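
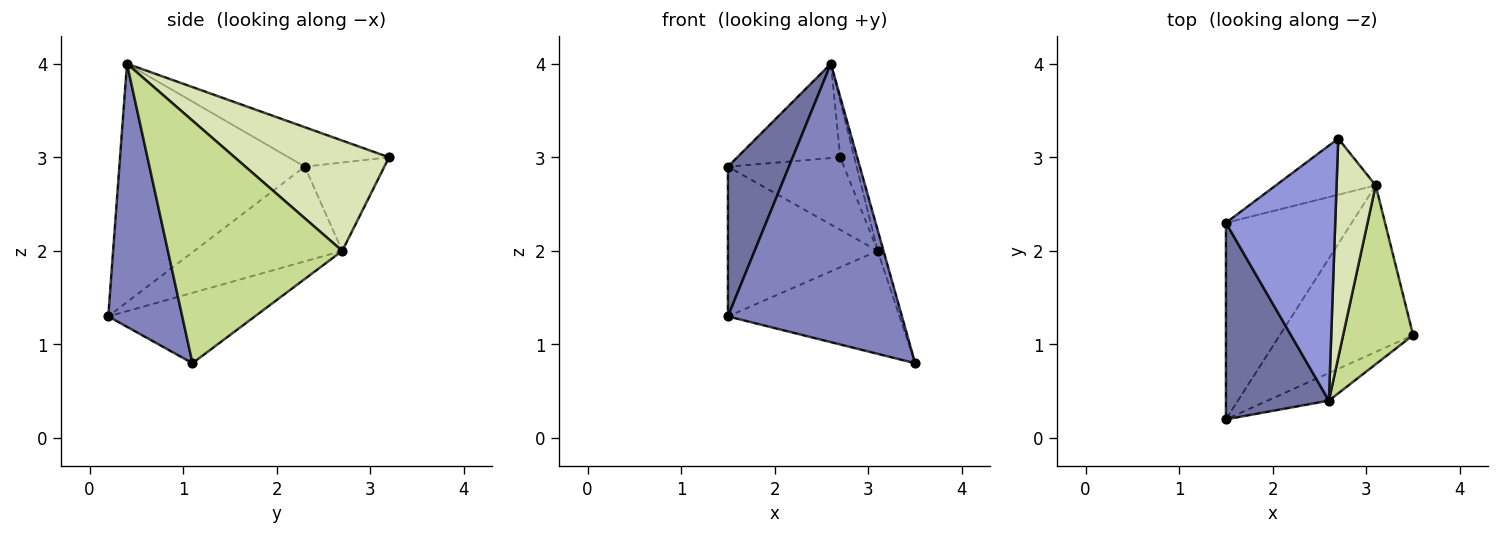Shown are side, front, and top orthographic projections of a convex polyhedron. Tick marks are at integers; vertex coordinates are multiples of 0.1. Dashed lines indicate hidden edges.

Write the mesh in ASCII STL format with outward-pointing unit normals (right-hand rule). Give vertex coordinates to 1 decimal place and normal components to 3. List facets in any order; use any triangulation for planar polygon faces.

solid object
 facet normal -0.879 -0.289 0.379
  outer loop
   vertex 2.6 0.4 4.0
   vertex 1.5 2.3 2.9
   vertex 1.5 0.2 1.3
  endloop
 endfacet
 facet normal 0.390 -0.916 -0.091
  outer loop
   vertex 2.6 0.4 4.0
   vertex 1.5 0.2 1.3
   vertex 3.5 1.1 0.8
  endloop
 endfacet
 facet normal -0.321 0.329 0.888
  outer loop
   vertex 2.7 3.2 3.0
   vertex 1.5 2.3 2.9
   vertex 2.6 0.4 4.0
  endloop
 endfacet
 facet normal -0.514 0.520 -0.682
  outer loop
   vertex 3.1 2.7 2.0
   vertex 1.5 0.2 1.3
   vertex 1.5 2.3 2.9
  endloop
 endfacet
 facet normal -0.410 0.480 -0.776
  outer loop
   vertex 3.1 2.7 2.0
   vertex 3.5 1.1 0.8
   vertex 1.5 0.2 1.3
  endloop
 endfacet
 facet normal -0.477 0.695 -0.538
  outer loop
   vertex 3.1 2.7 2.0
   vertex 1.5 2.3 2.9
   vertex 2.7 3.2 3.0
  endloop
 endfacet
 facet normal 0.960 0.032 0.277
  outer loop
   vertex 3.1 2.7 2.0
   vertex 2.6 0.4 4.0
   vertex 3.5 1.1 0.8
  endloop
 endfacet
 facet normal 0.939 0.085 0.333
  outer loop
   vertex 3.1 2.7 2.0
   vertex 2.7 3.2 3.0
   vertex 2.6 0.4 4.0
  endloop
 endfacet
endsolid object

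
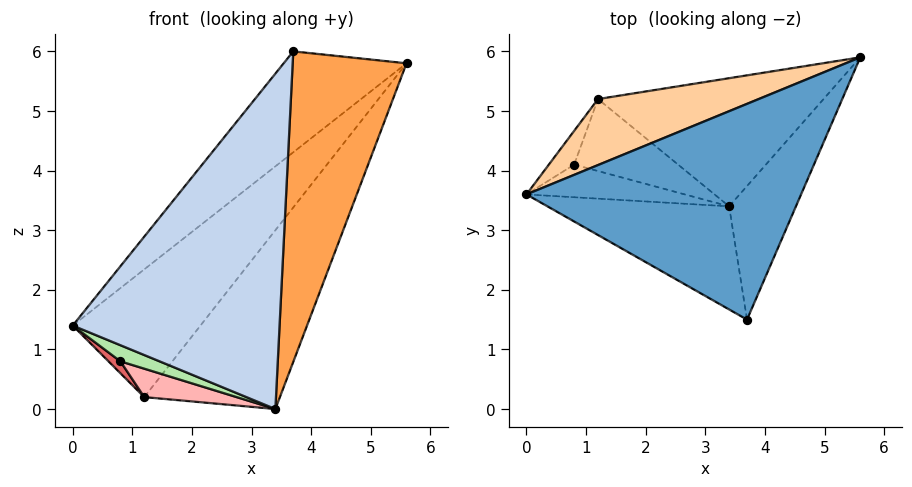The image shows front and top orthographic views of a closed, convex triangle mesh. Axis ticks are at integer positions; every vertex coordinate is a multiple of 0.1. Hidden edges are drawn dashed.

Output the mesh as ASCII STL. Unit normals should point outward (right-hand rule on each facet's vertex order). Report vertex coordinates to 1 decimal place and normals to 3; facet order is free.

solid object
 facet normal -0.663 0.317 0.678
  outer loop
   vertex 3.7 1.5 6.0
   vertex 5.6 5.9 5.8
   vertex 0.0 3.6 1.4
  endloop
 endfacet
 facet normal -0.174 -0.941 -0.289
  outer loop
   vertex 3.4 3.4 0.0
   vertex 3.7 1.5 6.0
   vertex 0.0 3.6 1.4
  endloop
 endfacet
 facet normal 0.902 -0.397 -0.171
  outer loop
   vertex 3.4 3.4 0.0
   vertex 5.6 5.9 5.8
   vertex 3.7 1.5 6.0
  endloop
 endfacet
 facet normal -0.587 0.719 0.372
  outer loop
   vertex 1.2 5.2 0.2
   vertex 0.0 3.6 1.4
   vertex 5.6 5.9 5.8
  endloop
 endfacet
 facet normal 0.522 0.693 -0.497
  outer loop
   vertex 1.2 5.2 0.2
   vertex 5.6 5.9 5.8
   vertex 3.4 3.4 0.0
  endloop
 endfacet
 facet normal -0.368 -0.412 -0.834
  outer loop
   vertex 0.8 4.1 0.8
   vertex 3.4 3.4 0.0
   vertex 0.0 3.6 1.4
  endloop
 endfacet
 facet normal -0.447 -0.298 -0.844
  outer loop
   vertex 0.8 4.1 0.8
   vertex 0.0 3.6 1.4
   vertex 1.2 5.2 0.2
  endloop
 endfacet
 facet normal -0.359 -0.343 -0.868
  outer loop
   vertex 0.8 4.1 0.8
   vertex 1.2 5.2 0.2
   vertex 3.4 3.4 0.0
  endloop
 endfacet
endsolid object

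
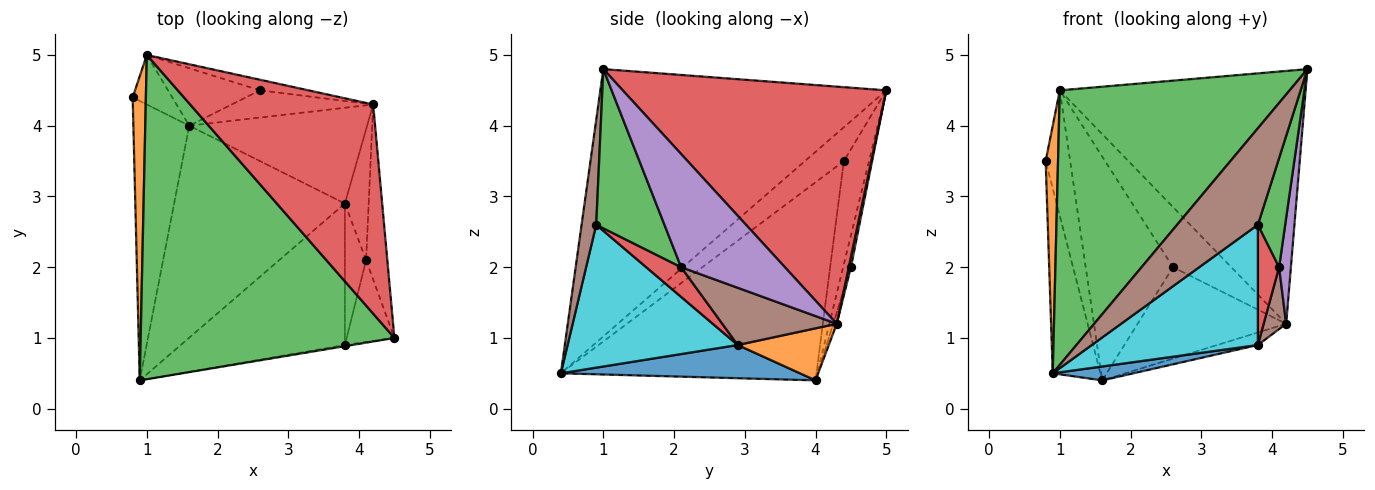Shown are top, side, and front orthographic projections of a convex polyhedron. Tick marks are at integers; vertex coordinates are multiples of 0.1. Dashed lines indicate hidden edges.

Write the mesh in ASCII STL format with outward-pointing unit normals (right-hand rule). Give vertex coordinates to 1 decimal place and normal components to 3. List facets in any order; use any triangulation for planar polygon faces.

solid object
 facet normal -0.947 0.177 -0.267
  outer loop
   vertex 1.6 4.0 0.4
   vertex 0.9 0.4 0.5
   vertex 0.8 4.4 3.5
  endloop
 endfacet
 facet normal -0.893 -0.284 0.349
  outer loop
   vertex 1.0 5.0 4.5
   vertex 0.8 4.4 3.5
   vertex 0.9 0.4 0.5
  endloop
 endfacet
 facet normal -0.627 -0.504 0.595
  outer loop
   vertex 1.0 5.0 4.5
   vertex 0.9 0.4 0.5
   vertex 4.5 1.0 4.8
  endloop
 endfacet
 facet normal 0.637 0.594 0.491
  outer loop
   vertex 1.0 5.0 4.5
   vertex 4.5 1.0 4.8
   vertex 4.2 4.3 1.2
  endloop
 endfacet
 facet normal -0.691 0.672 -0.265
  outer loop
   vertex 1.0 5.0 4.5
   vertex 1.6 4.0 0.4
   vertex 0.8 4.4 3.5
  endloop
 endfacet
 facet normal 0.178 -0.984 -0.012
  outer loop
   vertex 3.8 0.9 2.6
   vertex 4.5 1.0 4.8
   vertex 0.9 0.4 0.5
  endloop
 endfacet
 facet normal -0.023 0.958 -0.285
  outer loop
   vertex 2.6 4.5 2.0
   vertex 4.2 4.3 1.2
   vertex 1.6 4.0 0.4
  endloop
 endfacet
 facet normal -0.086 0.965 -0.248
  outer loop
   vertex 2.6 4.5 2.0
   vertex 1.6 4.0 0.4
   vertex 1.0 5.0 4.5
  endloop
 endfacet
 facet normal 0.036 0.984 -0.174
  outer loop
   vertex 2.6 4.5 2.0
   vertex 1.0 5.0 4.5
   vertex 4.2 4.3 1.2
  endloop
 endfacet
 facet normal 0.553 -0.540 -0.635
  outer loop
   vertex 3.8 2.9 0.9
   vertex 3.8 0.9 2.6
   vertex 0.9 0.4 0.5
  endloop
 endfacet
 facet normal 0.191 -0.064 -0.980
  outer loop
   vertex 3.8 2.9 0.9
   vertex 0.9 0.4 0.5
   vertex 1.6 4.0 0.4
  endloop
 endfacet
 facet normal 0.279 0.124 -0.952
  outer loop
   vertex 3.8 2.9 0.9
   vertex 1.6 4.0 0.4
   vertex 4.2 4.3 1.2
  endloop
 endfacet
 facet normal 0.894 -0.358 -0.268
  outer loop
   vertex 4.1 2.1 2.0
   vertex 4.5 1.0 4.8
   vertex 3.8 0.9 2.6
  endloop
 endfacet
 facet normal 0.730 -0.443 -0.521
  outer loop
   vertex 4.1 2.1 2.0
   vertex 3.8 0.9 2.6
   vertex 3.8 2.9 0.9
  endloop
 endfacet
 facet normal 0.977 -0.111 -0.183
  outer loop
   vertex 4.1 2.1 2.0
   vertex 4.2 4.3 1.2
   vertex 4.5 1.0 4.8
  endloop
 endfacet
 facet normal 0.909 -0.179 -0.378
  outer loop
   vertex 4.1 2.1 2.0
   vertex 3.8 2.9 0.9
   vertex 4.2 4.3 1.2
  endloop
 endfacet
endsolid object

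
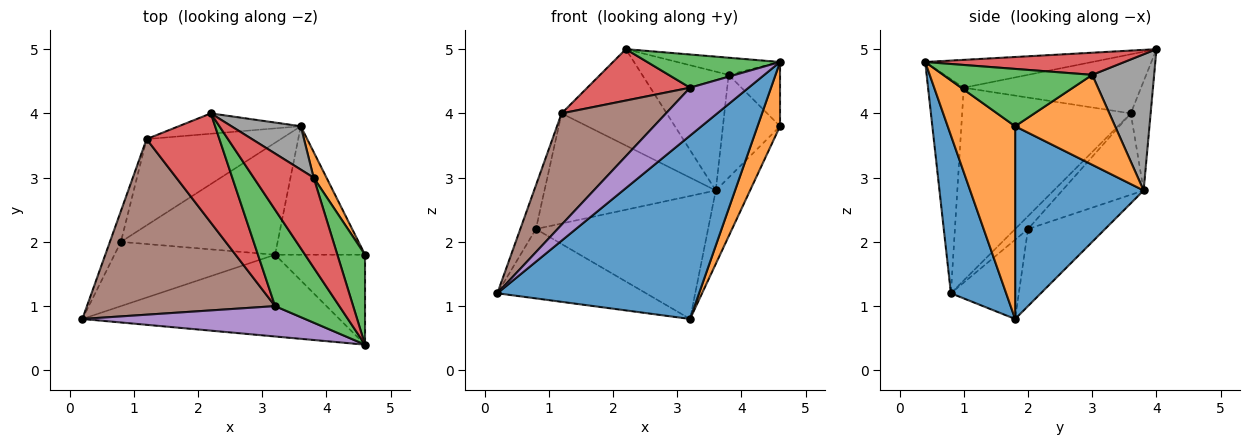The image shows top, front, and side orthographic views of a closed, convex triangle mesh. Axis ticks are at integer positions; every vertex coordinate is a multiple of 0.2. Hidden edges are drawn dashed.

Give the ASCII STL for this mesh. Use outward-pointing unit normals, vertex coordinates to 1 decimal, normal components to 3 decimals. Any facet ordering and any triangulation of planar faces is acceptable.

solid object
 facet normal 0.243 -0.886 -0.395
  outer loop
   vertex 4.6 0.4 4.8
   vertex 0.2 0.8 1.2
   vertex 3.2 1.8 0.8
  endloop
 endfacet
 facet normal 0.867 -0.289 -0.405
  outer loop
   vertex 4.6 0.4 4.8
   vertex 3.2 1.8 0.8
   vertex 4.6 1.8 3.8
  endloop
 endfacet
 facet normal 0.860 0.297 0.415
  outer loop
   vertex 3.8 3.0 4.6
   vertex 4.6 0.4 4.8
   vertex 4.6 1.8 3.8
  endloop
 endfacet
 facet normal 0.341 0.176 0.924
  outer loop
   vertex 3.8 3.0 4.6
   vertex 2.2 4.0 5.0
   vertex 4.6 0.4 4.8
  endloop
 endfacet
 facet normal -0.318 0.696 -0.644
  outer loop
   vertex 0.8 2.0 2.2
   vertex 3.2 1.8 0.8
   vertex 0.2 0.8 1.2
  endloop
 endfacet
 facet normal -0.558 0.678 -0.478
  outer loop
   vertex 0.8 2.0 2.2
   vertex 0.2 0.8 1.2
   vertex 1.2 3.6 4.0
  endloop
 endfacet
 facet normal -0.182 0.962 -0.203
  outer loop
   vertex 3.6 3.8 2.8
   vertex 1.2 3.6 4.0
   vertex 2.2 4.0 5.0
  endloop
 endfacet
 facet normal 0.558 0.779 0.284
  outer loop
   vertex 3.6 3.8 2.8
   vertex 2.2 4.0 5.0
   vertex 3.8 3.0 4.6
  endloop
 endfacet
 facet normal -0.314 0.702 -0.639
  outer loop
   vertex 3.6 3.8 2.8
   vertex 3.2 1.8 0.8
   vertex 0.8 2.0 2.2
  endloop
 endfacet
 facet normal -0.350 0.737 -0.578
  outer loop
   vertex 3.6 3.8 2.8
   vertex 0.8 2.0 2.2
   vertex 1.2 3.6 4.0
  endloop
 endfacet
 facet normal 0.881 0.235 -0.411
  outer loop
   vertex 3.6 3.8 2.8
   vertex 4.6 1.8 3.8
   vertex 3.2 1.8 0.8
  endloop
 endfacet
 facet normal 0.862 0.492 0.123
  outer loop
   vertex 3.6 3.8 2.8
   vertex 3.8 3.0 4.6
   vertex 4.6 1.8 3.8
  endloop
 endfacet
 facet normal -0.379 -0.301 0.875
  outer loop
   vertex 3.2 1.0 4.4
   vertex 4.6 0.4 4.8
   vertex 2.2 4.0 5.0
  endloop
 endfacet
 facet normal -0.592 -0.343 0.729
  outer loop
   vertex 3.2 1.0 4.4
   vertex 2.2 4.0 5.0
   vertex 1.2 3.6 4.0
  endloop
 endfacet
 facet normal -0.458 -0.751 0.476
  outer loop
   vertex 3.2 1.0 4.4
   vertex 0.2 0.8 1.2
   vertex 4.6 0.4 4.8
  endloop
 endfacet
 facet normal -0.654 -0.405 0.639
  outer loop
   vertex 3.2 1.0 4.4
   vertex 1.2 3.6 4.0
   vertex 0.2 0.8 1.2
  endloop
 endfacet
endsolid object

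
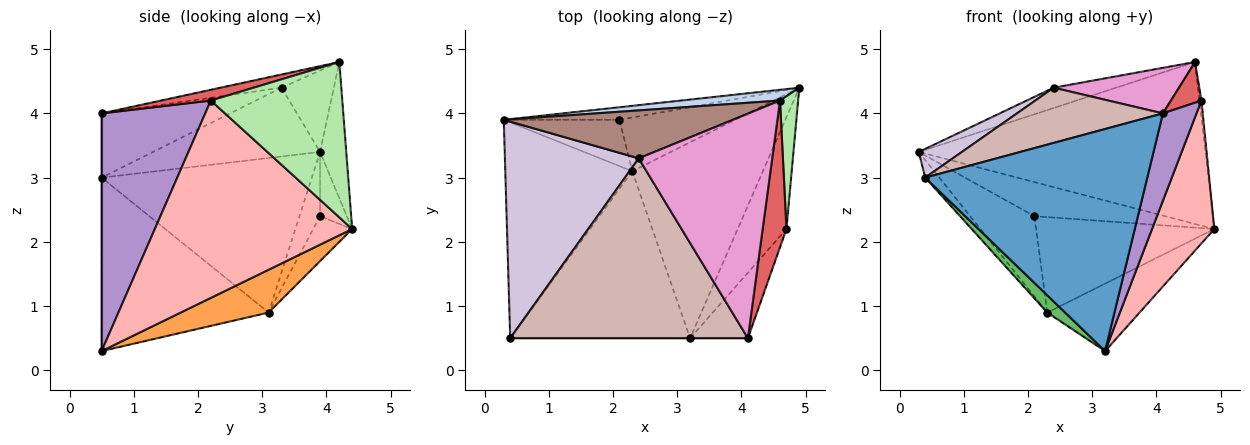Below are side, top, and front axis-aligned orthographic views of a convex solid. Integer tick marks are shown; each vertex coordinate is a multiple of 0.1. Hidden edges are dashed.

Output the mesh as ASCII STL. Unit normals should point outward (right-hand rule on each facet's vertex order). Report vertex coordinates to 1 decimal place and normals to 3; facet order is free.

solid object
 facet normal 0.000 -1.000 0.000
  outer loop
   vertex 0.4 0.5 3.0
   vertex 3.2 0.5 0.3
   vertex 4.1 0.5 4.0
  endloop
 endfacet
 facet normal -0.091 0.994 0.066
  outer loop
   vertex 4.6 4.2 4.8
   vertex 4.9 4.4 2.2
   vertex 0.3 3.9 3.4
  endloop
 endfacet
 facet normal 0.296 0.311 -0.903
  outer loop
   vertex 2.3 3.1 0.9
   vertex 4.9 4.4 2.2
   vertex 3.2 0.5 0.3
  endloop
 endfacet
 facet normal -0.772 0.052 -0.634
  outer loop
   vertex 2.3 3.1 0.9
   vertex 0.4 0.5 3.0
   vertex 0.3 3.9 3.4
  endloop
 endfacet
 facet normal -0.692 -0.074 -0.718
  outer loop
   vertex 2.3 3.1 0.9
   vertex 3.2 0.5 0.3
   vertex 0.4 0.5 3.0
  endloop
 endfacet
 facet normal 0.993 0.015 0.116
  outer loop
   vertex 4.7 2.2 4.2
   vertex 4.9 4.4 2.2
   vertex 4.6 4.2 4.8
  endloop
 endfacet
 facet normal 0.400 -0.245 0.883
  outer loop
   vertex 4.7 2.2 4.2
   vertex 4.6 4.2 4.8
   vertex 4.1 0.5 4.0
  endloop
 endfacet
 facet normal 0.928 -0.293 -0.229
  outer loop
   vertex 4.7 2.2 4.2
   vertex 3.2 0.5 0.3
   vertex 4.9 4.4 2.2
  endloop
 endfacet
 facet normal 0.927 -0.301 -0.225
  outer loop
   vertex 4.7 2.2 4.2
   vertex 4.1 0.5 4.0
   vertex 3.2 0.5 0.3
  endloop
 endfacet
 facet normal -0.454 -0.117 0.883
  outer loop
   vertex 2.4 3.3 4.4
   vertex 0.3 3.9 3.4
   vertex 0.4 0.5 3.0
  endloop
 endfacet
 facet normal -0.311 0.371 0.875
  outer loop
   vertex 2.4 3.3 4.4
   vertex 4.6 4.2 4.8
   vertex 0.3 3.9 3.4
  endloop
 endfacet
 facet normal -0.250 -0.284 0.926
  outer loop
   vertex 2.4 3.3 4.4
   vertex 0.4 0.5 3.0
   vertex 4.1 0.5 4.0
  endloop
 endfacet
 facet normal -0.096 -0.198 0.975
  outer loop
   vertex 2.4 3.3 4.4
   vertex 4.1 0.5 4.0
   vertex 4.6 4.2 4.8
  endloop
 endfacet
 facet normal -0.189 0.921 -0.340
  outer loop
   vertex 2.1 3.9 2.4
   vertex 0.3 3.9 3.4
   vertex 4.9 4.4 2.2
  endloop
 endfacet
 facet normal -0.267 0.835 -0.481
  outer loop
   vertex 2.1 3.9 2.4
   vertex 2.3 3.1 0.9
   vertex 0.3 3.9 3.4
  endloop
 endfacet
 facet normal -0.187 0.856 -0.482
  outer loop
   vertex 2.1 3.9 2.4
   vertex 4.9 4.4 2.2
   vertex 2.3 3.1 0.9
  endloop
 endfacet
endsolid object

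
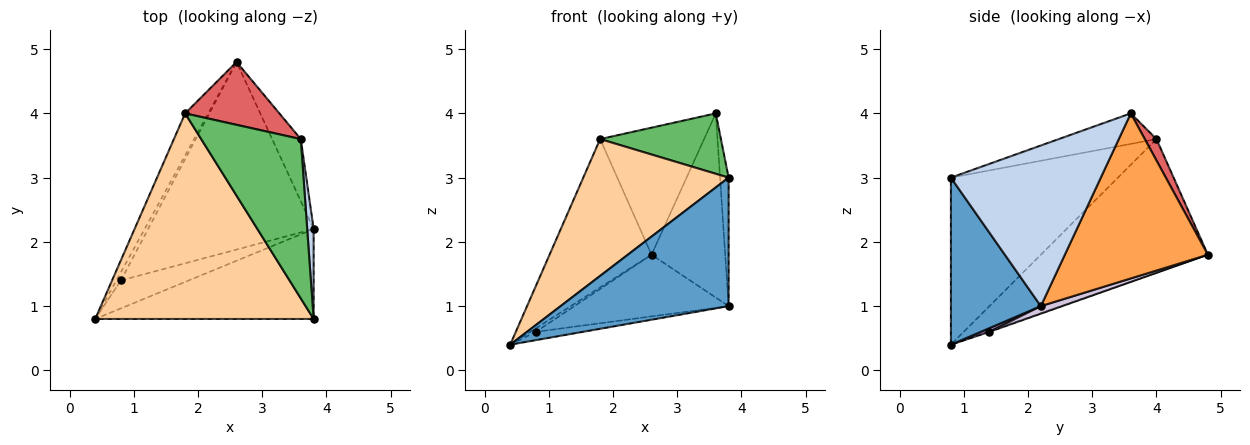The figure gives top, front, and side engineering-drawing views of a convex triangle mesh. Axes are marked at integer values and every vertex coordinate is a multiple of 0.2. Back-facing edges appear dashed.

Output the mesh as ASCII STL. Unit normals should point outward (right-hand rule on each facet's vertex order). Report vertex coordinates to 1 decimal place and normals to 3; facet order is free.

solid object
 facet normal 0.402 -0.750 -0.525
  outer loop
   vertex 3.8 2.2 1.0
   vertex 3.8 0.8 3.0
   vertex 0.4 0.8 0.4
  endloop
 endfacet
 facet normal 0.998 0.057 0.040
  outer loop
   vertex 3.8 2.2 1.0
   vertex 3.6 3.6 4.0
   vertex 3.8 0.8 3.0
  endloop
 endfacet
 facet normal 0.879 0.452 -0.153
  outer loop
   vertex 3.8 2.2 1.0
   vertex 2.6 4.8 1.8
   vertex 3.6 3.6 4.0
  endloop
 endfacet
 facet normal -0.537 -0.467 0.702
  outer loop
   vertex 1.8 4.0 3.6
   vertex 0.4 0.8 0.4
   vertex 3.8 0.8 3.0
  endloop
 endfacet
 facet normal -0.275 -0.341 0.899
  outer loop
   vertex 1.8 4.0 3.6
   vertex 3.8 0.8 3.0
   vertex 3.6 3.6 4.0
  endloop
 endfacet
 facet normal -0.844 0.516 -0.146
  outer loop
   vertex 1.8 4.0 3.6
   vertex 2.6 4.8 1.8
   vertex 0.4 0.8 0.4
  endloop
 endfacet
 facet normal 0.100 0.892 0.441
  outer loop
   vertex 1.8 4.0 3.6
   vertex 3.6 3.6 4.0
   vertex 2.6 4.8 1.8
  endloop
 endfacet
 facet normal -0.130 0.391 -0.911
  outer loop
   vertex 0.8 1.4 0.6
   vertex 0.4 0.8 0.4
   vertex 2.6 4.8 1.8
  endloop
 endfacet
 facet normal 0.052 0.285 -0.957
  outer loop
   vertex 0.8 1.4 0.6
   vertex 3.8 2.2 1.0
   vertex 0.4 0.8 0.4
  endloop
 endfacet
 facet normal 0.043 0.312 -0.949
  outer loop
   vertex 0.8 1.4 0.6
   vertex 2.6 4.8 1.8
   vertex 3.8 2.2 1.0
  endloop
 endfacet
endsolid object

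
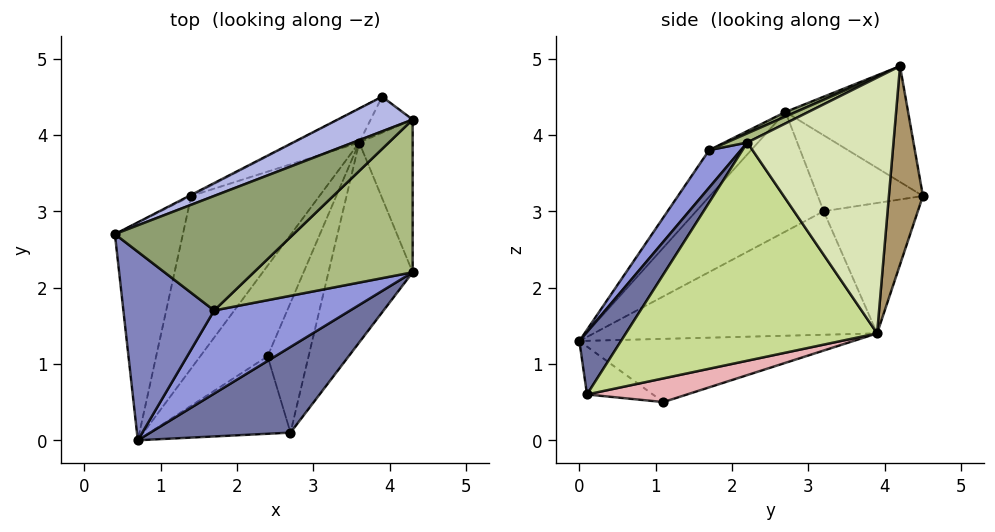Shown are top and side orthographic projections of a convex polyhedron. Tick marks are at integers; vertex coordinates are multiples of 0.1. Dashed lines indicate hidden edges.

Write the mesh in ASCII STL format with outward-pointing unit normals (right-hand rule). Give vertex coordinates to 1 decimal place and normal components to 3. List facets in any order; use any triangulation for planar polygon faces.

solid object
 facet normal 0.202 -0.868 0.454
  outer loop
   vertex 2.7 0.1 0.6
   vertex 4.3 2.2 3.9
   vertex 0.7 0.0 1.3
  endloop
 endfacet
 facet normal -0.317 -0.720 0.617
  outer loop
   vertex 1.7 1.7 3.8
   vertex 0.4 2.7 4.3
   vertex 0.7 0.0 1.3
  endloop
 endfacet
 facet normal 0.142 -0.844 0.517
  outer loop
   vertex 1.7 1.7 3.8
   vertex 0.7 0.0 1.3
   vertex 4.3 2.2 3.9
  endloop
 endfacet
 facet normal -0.381 0.891 0.247
  outer loop
   vertex 4.3 4.2 4.9
   vertex 3.9 4.5 3.2
   vertex 0.4 2.7 4.3
  endloop
 endfacet
 facet normal 0.023 -0.423 0.906
  outer loop
   vertex 4.3 4.2 4.9
   vertex 0.4 2.7 4.3
   vertex 1.7 1.7 3.8
  endloop
 endfacet
 facet normal 0.052 -0.447 0.893
  outer loop
   vertex 4.3 4.2 4.9
   vertex 1.7 1.7 3.8
   vertex 4.3 2.2 3.9
  endloop
 endfacet
 facet normal 0.923 -0.144 -0.356
  outer loop
   vertex 3.6 3.9 1.4
   vertex 4.3 2.2 3.9
   vertex 2.7 0.1 0.6
  endloop
 endfacet
 facet normal 0.974 0.102 -0.203
  outer loop
   vertex 3.6 3.9 1.4
   vertex 4.3 4.2 4.9
   vertex 4.3 2.2 3.9
  endloop
 endfacet
 facet normal 0.970 0.131 -0.205
  outer loop
   vertex 3.6 3.9 1.4
   vertex 3.9 4.5 3.2
   vertex 4.3 4.2 4.9
  endloop
 endfacet
 facet normal -0.461 0.888 -0.013
  outer loop
   vertex 1.4 3.2 3.0
   vertex 0.4 2.7 4.3
   vertex 3.9 4.5 3.2
  endloop
 endfacet
 facet normal -0.436 0.873 -0.218
  outer loop
   vertex 1.4 3.2 3.0
   vertex 3.9 4.5 3.2
   vertex 3.6 3.9 1.4
  endloop
 endfacet
 facet normal -0.792 0.412 -0.450
  outer loop
   vertex 1.4 3.2 3.0
   vertex 0.7 0.0 1.3
   vertex 0.4 2.7 4.3
  endloop
 endfacet
 facet normal -0.612 0.471 -0.635
  outer loop
   vertex 1.4 3.2 3.0
   vertex 3.6 3.9 1.4
   vertex 0.7 0.0 1.3
  endloop
 endfacet
 facet normal -0.316 -0.188 -0.930
  outer loop
   vertex 2.4 1.1 0.5
   vertex 2.7 0.1 0.6
   vertex 0.7 0.0 1.3
  endloop
 endfacet
 facet normal -0.605 0.467 -0.645
  outer loop
   vertex 2.4 1.1 0.5
   vertex 0.7 0.0 1.3
   vertex 3.6 3.9 1.4
  endloop
 endfacet
 facet normal 0.500 0.064 -0.864
  outer loop
   vertex 2.4 1.1 0.5
   vertex 3.6 3.9 1.4
   vertex 2.7 0.1 0.6
  endloop
 endfacet
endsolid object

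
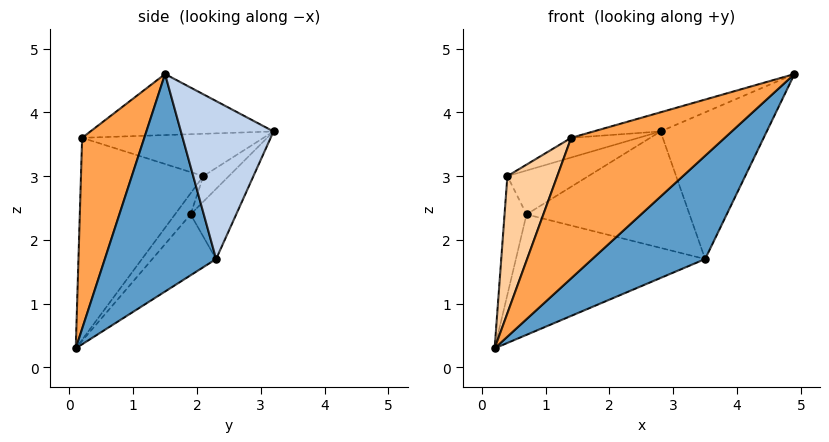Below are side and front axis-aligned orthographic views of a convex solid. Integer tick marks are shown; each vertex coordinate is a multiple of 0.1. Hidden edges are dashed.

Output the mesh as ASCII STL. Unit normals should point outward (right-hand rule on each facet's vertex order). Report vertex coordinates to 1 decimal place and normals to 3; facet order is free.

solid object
 facet normal 0.619 -0.628 -0.472
  outer loop
   vertex 3.5 2.3 1.7
   vertex 4.9 1.5 4.6
   vertex 0.2 0.1 0.3
  endloop
 endfacet
 facet normal 0.653 0.749 -0.109
  outer loop
   vertex 3.5 2.3 1.7
   vertex 2.8 3.2 3.7
   vertex 4.9 1.5 4.6
  endloop
 endfacet
 facet normal 0.373 -0.922 -0.108
  outer loop
   vertex 1.4 0.2 3.6
   vertex 0.2 0.1 0.3
   vertex 4.9 1.5 4.6
  endloop
 endfacet
 facet normal -0.875 -0.356 0.329
  outer loop
   vertex 1.4 0.2 3.6
   vertex 0.4 2.1 3.0
   vertex 0.2 0.1 0.3
  endloop
 endfacet
 facet normal -0.312 0.114 0.943
  outer loop
   vertex 1.4 0.2 3.6
   vertex 4.9 1.5 4.6
   vertex 2.8 3.2 3.7
  endloop
 endfacet
 facet normal -0.329 0.122 0.936
  outer loop
   vertex 1.4 0.2 3.6
   vertex 2.8 3.2 3.7
   vertex 0.4 2.1 3.0
  endloop
 endfacet
 facet normal -0.272 0.864 -0.424
  outer loop
   vertex 0.7 1.9 2.4
   vertex 0.4 2.1 3.0
   vertex 2.8 3.2 3.7
  endloop
 endfacet
 facet normal -0.238 0.852 -0.467
  outer loop
   vertex 0.7 1.9 2.4
   vertex 2.8 3.2 3.7
   vertex 3.5 2.3 1.7
  endloop
 endfacet
 facet normal -0.505 0.711 -0.489
  outer loop
   vertex 0.7 1.9 2.4
   vertex 0.2 0.1 0.3
   vertex 0.4 2.1 3.0
  endloop
 endfacet
 facet normal -0.257 0.763 -0.593
  outer loop
   vertex 0.7 1.9 2.4
   vertex 3.5 2.3 1.7
   vertex 0.2 0.1 0.3
  endloop
 endfacet
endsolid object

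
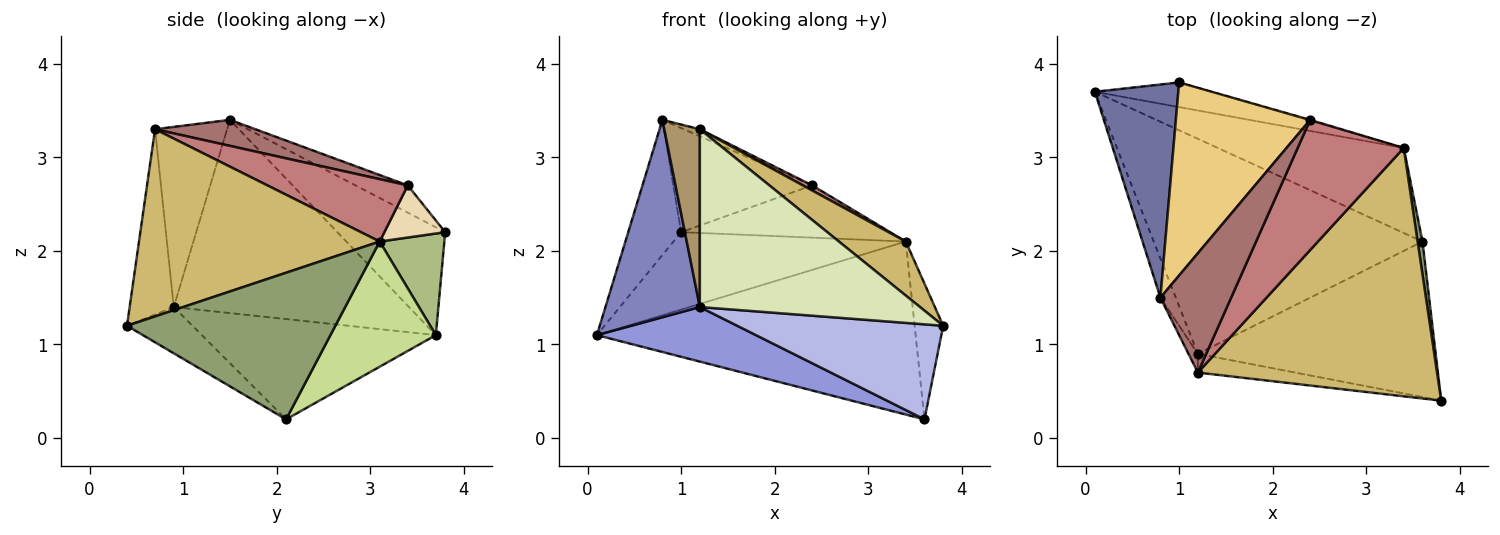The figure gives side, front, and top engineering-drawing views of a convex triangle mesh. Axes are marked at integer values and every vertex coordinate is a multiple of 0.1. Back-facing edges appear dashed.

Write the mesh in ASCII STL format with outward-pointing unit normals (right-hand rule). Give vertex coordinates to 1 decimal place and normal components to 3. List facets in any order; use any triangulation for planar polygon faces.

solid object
 facet normal -0.737 0.362 0.570
  outer loop
   vertex 1.0 3.8 2.2
   vertex 0.1 3.7 1.1
   vertex 0.8 1.5 3.4
  endloop
 endfacet
 facet normal -0.926 -0.371 -0.074
  outer loop
   vertex 1.2 0.9 1.4
   vertex 0.8 1.5 3.4
   vertex 0.1 3.7 1.1
  endloop
 endfacet
 facet normal -0.340 -0.231 -0.912
  outer loop
   vertex 1.2 0.9 1.4
   vertex 0.1 3.7 1.1
   vertex 3.6 2.1 0.2
  endloop
 endfacet
 facet normal -0.164 -0.514 -0.842
  outer loop
   vertex 1.2 0.9 1.4
   vertex 3.6 2.1 0.2
   vertex 3.8 0.4 1.2
  endloop
 endfacet
 facet normal 0.990 0.136 0.033
  outer loop
   vertex 3.4 3.1 2.1
   vertex 3.8 0.4 1.2
   vertex 3.6 2.1 0.2
  endloop
 endfacet
 facet normal 0.256 0.921 -0.293
  outer loop
   vertex 3.4 3.1 2.1
   vertex 0.1 3.7 1.1
   vertex 1.0 3.8 2.2
  endloop
 endfacet
 facet normal 0.285 0.860 -0.423
  outer loop
   vertex 3.4 3.1 2.1
   vertex 3.6 2.1 0.2
   vertex 0.1 3.7 1.1
  endloop
 endfacet
 facet normal -0.195 -0.975 -0.103
  outer loop
   vertex 1.2 0.7 3.3
   vertex 1.2 0.9 1.4
   vertex 3.8 0.4 1.2
  endloop
 endfacet
 facet normal -0.896 -0.442 -0.047
  outer loop
   vertex 1.2 0.7 3.3
   vertex 0.8 1.5 3.4
   vertex 1.2 0.9 1.4
  endloop
 endfacet
 facet normal 0.607 -0.169 0.776
  outer loop
   vertex 1.2 0.7 3.3
   vertex 3.8 0.4 1.2
   vertex 3.4 3.1 2.1
  endloop
 endfacet
 facet normal -0.176 0.467 0.866
  outer loop
   vertex 2.4 3.4 2.7
   vertex 1.0 3.8 2.2
   vertex 0.8 1.5 3.4
  endloop
 endfacet
 facet normal 0.279 0.960 -0.014
  outer loop
   vertex 2.4 3.4 2.7
   vertex 3.4 3.1 2.1
   vertex 1.0 3.8 2.2
  endloop
 endfacet
 facet normal 0.345 0.055 0.937
  outer loop
   vertex 2.4 3.4 2.7
   vertex 0.8 1.5 3.4
   vertex 1.2 0.7 3.3
  endloop
 endfacet
 facet normal 0.507 -0.034 0.861
  outer loop
   vertex 2.4 3.4 2.7
   vertex 1.2 0.7 3.3
   vertex 3.4 3.1 2.1
  endloop
 endfacet
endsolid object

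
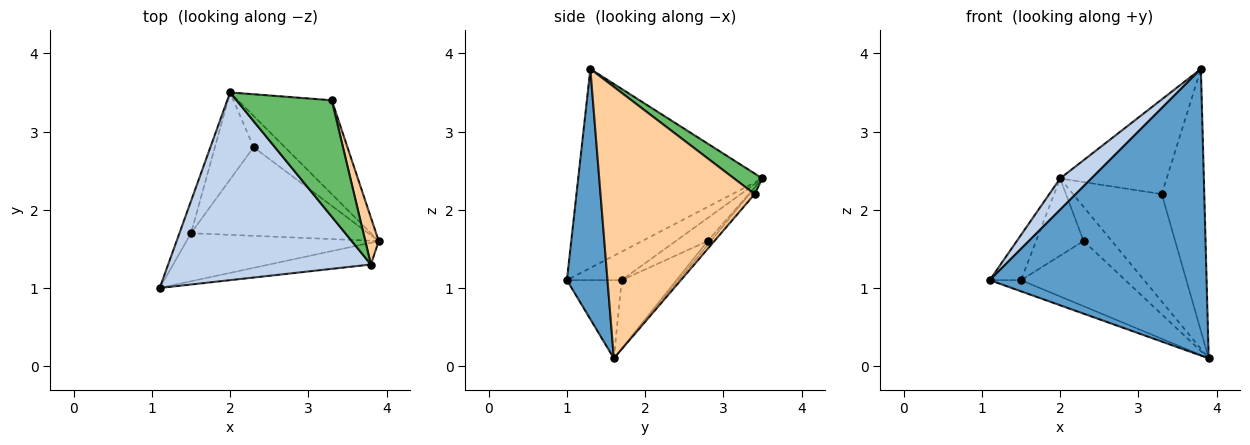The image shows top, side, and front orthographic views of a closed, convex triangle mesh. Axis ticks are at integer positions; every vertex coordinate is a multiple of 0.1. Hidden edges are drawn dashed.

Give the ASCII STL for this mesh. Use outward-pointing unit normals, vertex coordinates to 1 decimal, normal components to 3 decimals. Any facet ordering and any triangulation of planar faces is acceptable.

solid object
 facet normal 0.183 -0.980 -0.075
  outer loop
   vertex 3.8 1.3 3.8
   vertex 1.1 1.0 1.1
   vertex 3.9 1.6 0.1
  endloop
 endfacet
 facet normal -0.696 -0.118 0.709
  outer loop
   vertex 3.8 1.3 3.8
   vertex 2.0 3.5 2.4
   vertex 1.1 1.0 1.1
  endloop
 endfacet
 facet normal -0.043 0.752 -0.657
  outer loop
   vertex 3.3 3.4 2.2
   vertex 3.9 1.6 0.1
   vertex 2.0 3.5 2.4
  endloop
 endfacet
 facet normal 0.963 0.266 0.048
  outer loop
   vertex 3.3 3.4 2.2
   vertex 3.8 1.3 3.8
   vertex 3.9 1.6 0.1
  endloop
 endfacet
 facet normal 0.166 0.622 0.765
  outer loop
   vertex 3.3 3.4 2.2
   vertex 2.0 3.5 2.4
   vertex 3.8 1.3 3.8
  endloop
 endfacet
 facet normal -0.369 0.211 -0.905
  outer loop
   vertex 1.5 1.7 1.1
   vertex 3.9 1.6 0.1
   vertex 1.1 1.0 1.1
  endloop
 endfacet
 facet normal -0.819 0.468 -0.333
  outer loop
   vertex 1.5 1.7 1.1
   vertex 1.1 1.0 1.1
   vertex 2.0 3.5 2.4
  endloop
 endfacet
 facet normal -0.080 0.735 -0.673
  outer loop
   vertex 2.3 2.8 1.6
   vertex 2.0 3.5 2.4
   vertex 3.9 1.6 0.1
  endloop
 endfacet
 facet normal -0.297 0.566 -0.769
  outer loop
   vertex 2.3 2.8 1.6
   vertex 3.9 1.6 0.1
   vertex 1.5 1.7 1.1
  endloop
 endfacet
 facet normal -0.407 0.606 -0.683
  outer loop
   vertex 2.3 2.8 1.6
   vertex 1.5 1.7 1.1
   vertex 2.0 3.5 2.4
  endloop
 endfacet
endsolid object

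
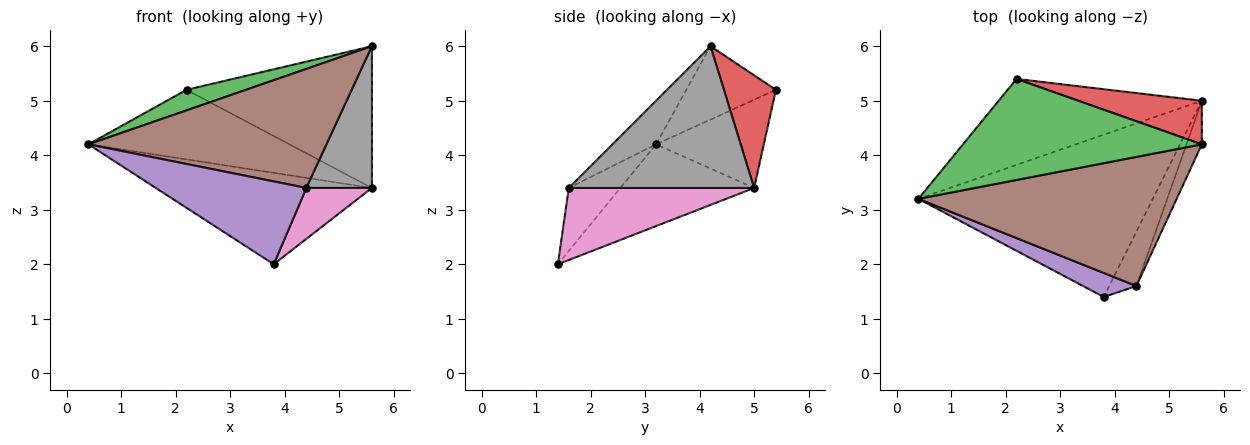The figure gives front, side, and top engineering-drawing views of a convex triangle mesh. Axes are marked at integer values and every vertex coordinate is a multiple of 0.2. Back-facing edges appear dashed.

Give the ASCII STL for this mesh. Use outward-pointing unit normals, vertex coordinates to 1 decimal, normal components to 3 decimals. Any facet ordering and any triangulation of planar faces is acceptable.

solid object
 facet normal -0.291 0.470 -0.834
  outer loop
   vertex 3.8 1.4 2.0
   vertex 0.4 3.2 4.2
   vertex 5.6 5.0 3.4
  endloop
 endfacet
 facet normal -0.320 0.596 -0.736
  outer loop
   vertex 2.2 5.4 5.2
   vertex 5.6 5.0 3.4
   vertex 0.4 3.2 4.2
  endloop
 endfacet
 facet normal -0.288 -0.191 0.938
  outer loop
   vertex 2.2 5.4 5.2
   vertex 0.4 3.2 4.2
   vertex 5.6 4.2 6.0
  endloop
 endfacet
 facet normal 0.259 0.923 0.284
  outer loop
   vertex 2.2 5.4 5.2
   vertex 5.6 4.2 6.0
   vertex 5.6 5.0 3.4
  endloop
 endfacet
 facet normal -0.312 -0.913 0.264
  outer loop
   vertex 4.4 1.6 3.4
   vertex 0.4 3.2 4.2
   vertex 3.8 1.4 2.0
  endloop
 endfacet
 facet normal -0.123 -0.673 0.730
  outer loop
   vertex 4.4 1.6 3.4
   vertex 5.6 4.2 6.0
   vertex 0.4 3.2 4.2
  endloop
 endfacet
 facet normal 0.888 -0.313 -0.336
  outer loop
   vertex 4.4 1.6 3.4
   vertex 3.8 1.4 2.0
   vertex 5.6 5.0 3.4
  endloop
 endfacet
 facet normal 0.938 -0.331 -0.102
  outer loop
   vertex 4.4 1.6 3.4
   vertex 5.6 5.0 3.4
   vertex 5.6 4.2 6.0
  endloop
 endfacet
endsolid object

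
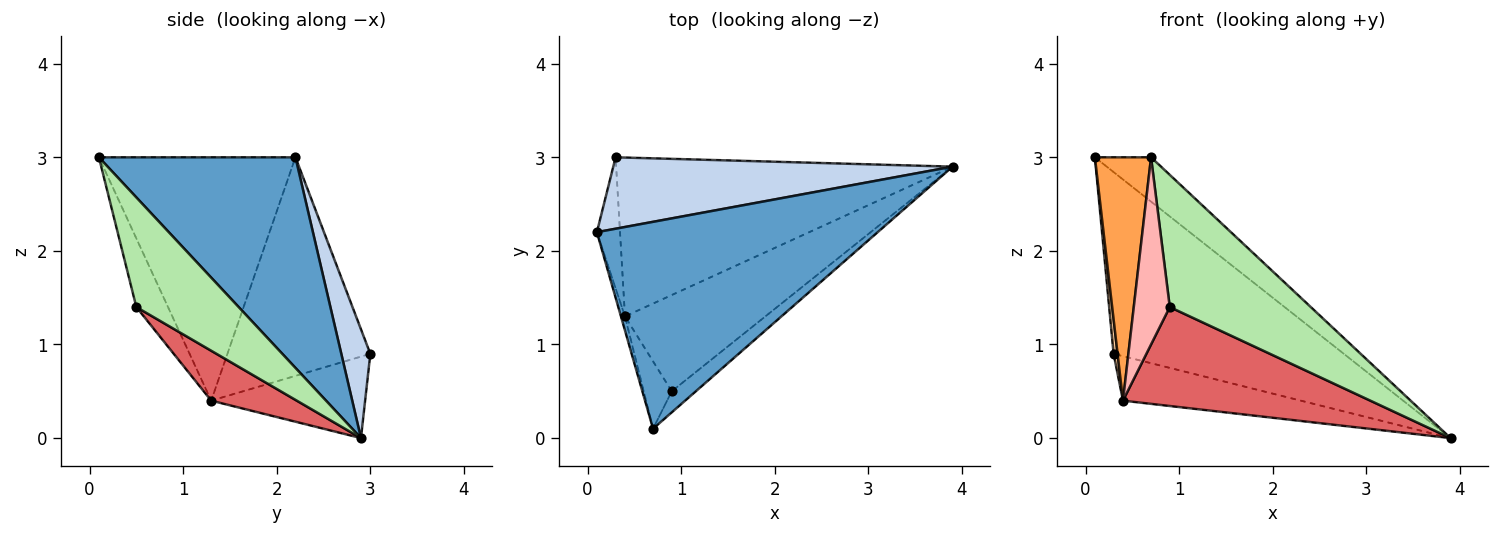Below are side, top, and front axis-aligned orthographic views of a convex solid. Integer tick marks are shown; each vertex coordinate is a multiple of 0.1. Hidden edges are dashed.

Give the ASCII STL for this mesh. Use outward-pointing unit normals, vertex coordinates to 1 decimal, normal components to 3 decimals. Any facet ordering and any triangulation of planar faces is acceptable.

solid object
 facet normal 0.591 0.169 0.788
  outer loop
   vertex 0.7 0.1 3.0
   vertex 3.9 2.9 0.0
   vertex 0.1 2.2 3.0
  endloop
 endfacet
 facet normal 0.116 0.924 0.363
  outer loop
   vertex 0.3 3.0 0.9
   vertex 0.1 2.2 3.0
   vertex 3.9 2.9 0.0
  endloop
 endfacet
 facet normal -0.961 -0.275 -0.016
  outer loop
   vertex 0.4 1.3 0.4
   vertex 0.7 0.1 3.0
   vertex 0.1 2.2 3.0
  endloop
 endfacet
 facet normal -0.994 -0.028 -0.105
  outer loop
   vertex 0.4 1.3 0.4
   vertex 0.1 2.2 3.0
   vertex 0.3 3.0 0.9
  endloop
 endfacet
 facet normal -0.227 0.262 -0.938
  outer loop
   vertex 0.4 1.3 0.4
   vertex 0.3 3.0 0.9
   vertex 3.9 2.9 0.0
  endloop
 endfacet
 facet normal 0.582 -0.803 -0.128
  outer loop
   vertex 0.9 0.5 1.4
   vertex 3.9 2.9 0.0
   vertex 0.7 0.1 3.0
  endloop
 endfacet
 facet normal 0.241 -0.696 -0.677
  outer loop
   vertex 0.9 0.5 1.4
   vertex 0.4 1.3 0.4
   vertex 3.9 2.9 0.0
  endloop
 endfacet
 facet normal -0.638 -0.725 -0.261
  outer loop
   vertex 0.9 0.5 1.4
   vertex 0.7 0.1 3.0
   vertex 0.4 1.3 0.4
  endloop
 endfacet
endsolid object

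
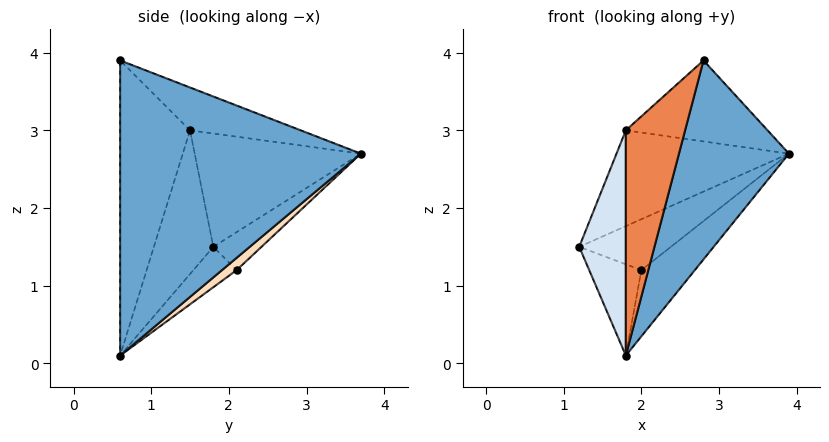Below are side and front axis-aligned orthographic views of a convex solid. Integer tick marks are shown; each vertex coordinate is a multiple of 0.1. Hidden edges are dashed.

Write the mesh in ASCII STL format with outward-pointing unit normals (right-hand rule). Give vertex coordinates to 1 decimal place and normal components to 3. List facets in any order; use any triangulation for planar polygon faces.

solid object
 facet normal 0.885 -0.404 -0.233
  outer loop
   vertex 1.8 0.6 0.1
   vertex 3.9 3.7 2.7
   vertex 2.8 0.6 3.9
  endloop
 endfacet
 facet normal -0.640 0.663 0.388
  outer loop
   vertex 1.8 1.5 3.0
   vertex 3.9 3.7 2.7
   vertex 1.2 1.8 1.5
  endloop
 endfacet
 facet normal -0.346 0.443 0.827
  outer loop
   vertex 1.8 1.5 3.0
   vertex 2.8 0.6 3.9
   vertex 3.9 3.7 2.7
  endloop
 endfacet
 facet normal -0.773 -0.606 0.188
  outer loop
   vertex 1.8 1.5 3.0
   vertex 1.2 1.8 1.5
   vertex 1.8 0.6 0.1
  endloop
 endfacet
 facet normal -0.748 -0.634 0.197
  outer loop
   vertex 1.8 1.5 3.0
   vertex 1.8 0.6 0.1
   vertex 2.8 0.6 3.9
  endloop
 endfacet
 facet normal -0.438 0.834 -0.335
  outer loop
   vertex 2.0 2.1 1.2
   vertex 1.2 1.8 1.5
   vertex 3.9 3.7 2.7
  endloop
 endfacet
 facet normal -0.467 0.563 -0.682
  outer loop
   vertex 2.0 2.1 1.2
   vertex 1.8 0.6 0.1
   vertex 1.2 1.8 1.5
  endloop
 endfacet
 facet normal 0.156 0.570 -0.806
  outer loop
   vertex 2.0 2.1 1.2
   vertex 3.9 3.7 2.7
   vertex 1.8 0.6 0.1
  endloop
 endfacet
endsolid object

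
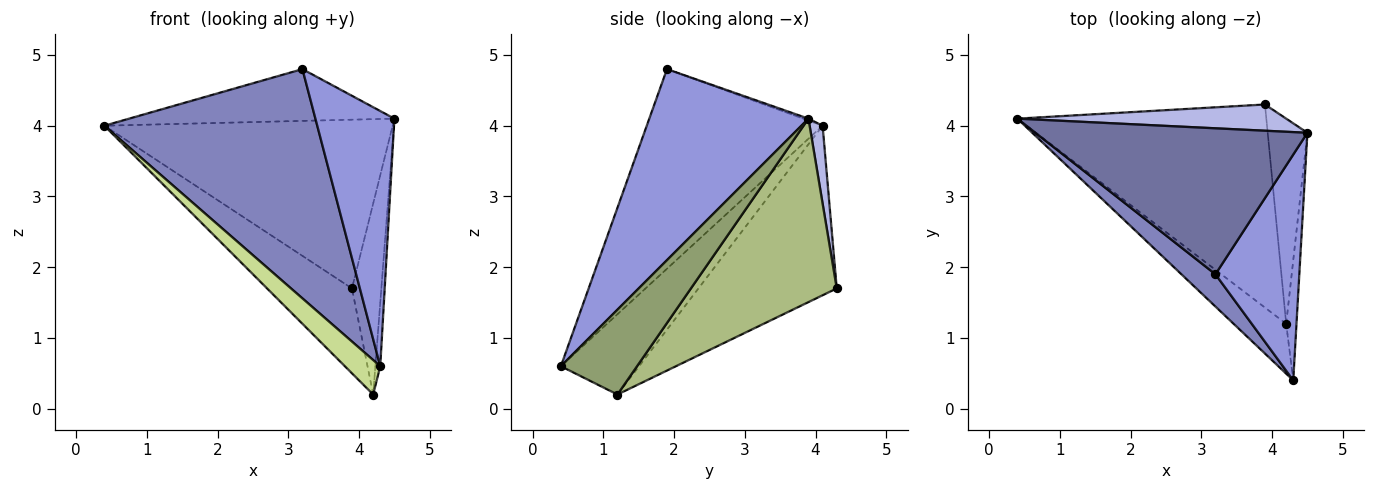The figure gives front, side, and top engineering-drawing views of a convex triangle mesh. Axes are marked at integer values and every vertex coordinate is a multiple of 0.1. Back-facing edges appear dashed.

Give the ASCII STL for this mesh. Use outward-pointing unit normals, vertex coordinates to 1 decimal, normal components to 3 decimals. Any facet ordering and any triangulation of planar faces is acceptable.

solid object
 facet normal -0.007 0.334 0.942
  outer loop
   vertex 3.2 1.9 4.8
   vertex 4.5 3.9 4.1
   vertex 0.4 4.1 4.0
  endloop
 endfacet
 facet normal -0.633 -0.767 0.108
  outer loop
   vertex 3.2 1.9 4.8
   vertex 0.4 4.1 4.0
   vertex 4.3 0.4 0.6
  endloop
 endfacet
 facet normal 0.834 -0.414 0.366
  outer loop
   vertex 3.2 1.9 4.8
   vertex 4.3 0.4 0.6
   vertex 4.5 3.9 4.1
  endloop
 endfacet
 facet normal 0.044 0.987 0.153
  outer loop
   vertex 3.9 4.3 1.7
   vertex 0.4 4.1 4.0
   vertex 4.5 3.9 4.1
  endloop
 endfacet
 facet normal 0.991 0.064 -0.120
  outer loop
   vertex 4.2 1.2 0.2
   vertex 4.5 3.9 4.1
   vertex 4.3 0.4 0.6
  endloop
 endfacet
 facet normal 0.959 0.193 -0.208
  outer loop
   vertex 4.2 1.2 0.2
   vertex 3.9 4.3 1.7
   vertex 4.5 3.9 4.1
  endloop
 endfacet
 facet normal -0.782 -0.354 -0.512
  outer loop
   vertex 4.2 1.2 0.2
   vertex 4.3 0.4 0.6
   vertex 0.4 4.1 4.0
  endloop
 endfacet
 facet normal -0.532 0.327 -0.781
  outer loop
   vertex 4.2 1.2 0.2
   vertex 0.4 4.1 4.0
   vertex 3.9 4.3 1.7
  endloop
 endfacet
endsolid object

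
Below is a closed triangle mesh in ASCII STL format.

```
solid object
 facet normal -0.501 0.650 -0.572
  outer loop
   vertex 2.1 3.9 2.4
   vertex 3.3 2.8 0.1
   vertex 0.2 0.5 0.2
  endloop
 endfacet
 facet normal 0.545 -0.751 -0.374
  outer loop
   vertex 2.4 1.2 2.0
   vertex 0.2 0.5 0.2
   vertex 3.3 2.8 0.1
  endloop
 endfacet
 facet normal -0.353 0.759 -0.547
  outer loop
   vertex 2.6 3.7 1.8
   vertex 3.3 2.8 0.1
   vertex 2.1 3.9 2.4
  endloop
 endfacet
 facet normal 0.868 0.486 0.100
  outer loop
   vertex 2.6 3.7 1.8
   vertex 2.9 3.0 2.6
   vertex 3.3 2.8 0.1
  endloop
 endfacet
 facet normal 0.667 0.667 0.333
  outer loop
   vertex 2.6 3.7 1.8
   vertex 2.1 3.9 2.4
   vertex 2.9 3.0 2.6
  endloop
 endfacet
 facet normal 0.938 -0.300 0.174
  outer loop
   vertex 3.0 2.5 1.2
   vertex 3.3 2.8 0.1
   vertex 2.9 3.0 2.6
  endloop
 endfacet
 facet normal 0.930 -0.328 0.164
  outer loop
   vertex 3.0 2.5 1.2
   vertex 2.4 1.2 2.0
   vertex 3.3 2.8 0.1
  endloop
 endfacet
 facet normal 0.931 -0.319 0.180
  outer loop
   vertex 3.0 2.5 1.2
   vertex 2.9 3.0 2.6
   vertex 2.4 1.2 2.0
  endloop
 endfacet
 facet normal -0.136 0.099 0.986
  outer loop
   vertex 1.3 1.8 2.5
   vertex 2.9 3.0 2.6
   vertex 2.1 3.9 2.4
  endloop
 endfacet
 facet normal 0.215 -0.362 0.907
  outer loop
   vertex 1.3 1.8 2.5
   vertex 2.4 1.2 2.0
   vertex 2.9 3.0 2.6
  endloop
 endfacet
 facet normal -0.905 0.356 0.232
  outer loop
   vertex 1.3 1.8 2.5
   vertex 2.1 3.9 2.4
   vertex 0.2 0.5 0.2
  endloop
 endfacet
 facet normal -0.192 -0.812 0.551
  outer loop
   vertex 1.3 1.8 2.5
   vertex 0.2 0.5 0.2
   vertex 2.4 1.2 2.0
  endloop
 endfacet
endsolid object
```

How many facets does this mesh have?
12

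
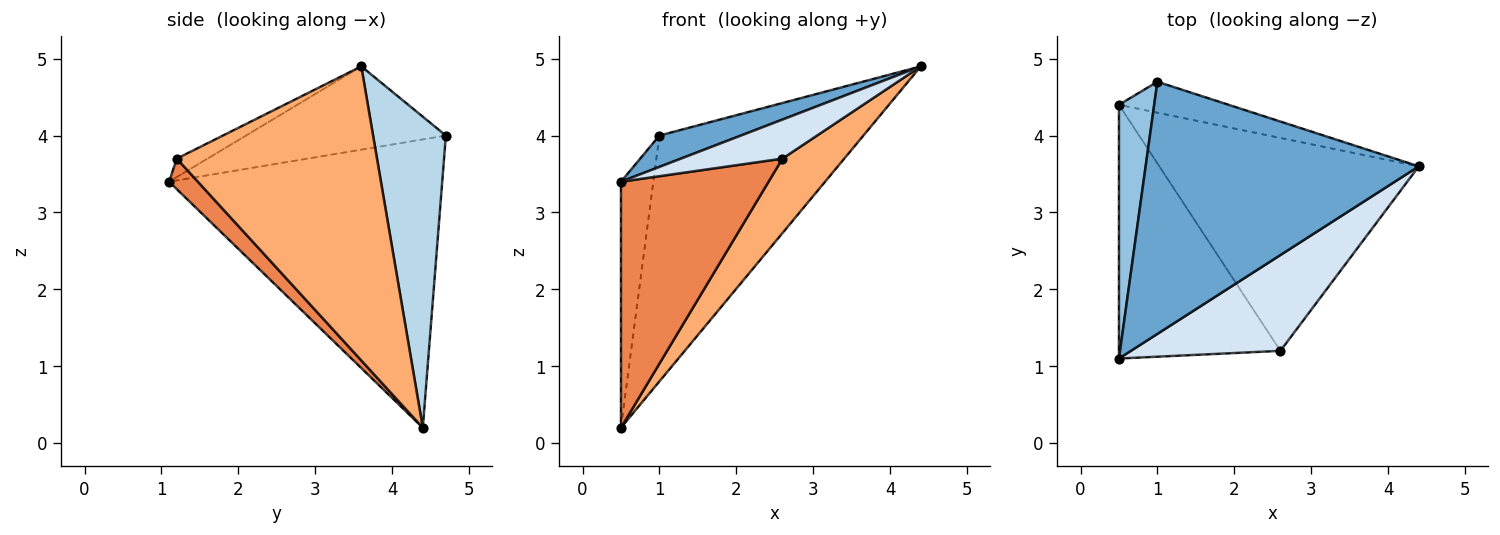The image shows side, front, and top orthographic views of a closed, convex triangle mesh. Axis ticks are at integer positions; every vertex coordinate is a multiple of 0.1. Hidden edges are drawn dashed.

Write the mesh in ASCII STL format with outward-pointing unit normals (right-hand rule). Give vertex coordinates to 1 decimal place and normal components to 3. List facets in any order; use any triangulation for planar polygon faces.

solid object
 facet normal -0.290 -0.118 0.950
  outer loop
   vertex 1.0 4.7 4.0
   vertex 0.5 1.1 3.4
   vertex 4.4 3.6 4.9
  endloop
 endfacet
 facet normal -0.986 0.117 0.120
  outer loop
   vertex 1.0 4.7 4.0
   vertex 0.5 4.4 0.2
   vertex 0.5 1.1 3.4
  endloop
 endfacet
 facet normal 0.334 0.935 -0.118
  outer loop
   vertex 1.0 4.7 4.0
   vertex 4.4 3.6 4.9
   vertex 0.5 4.4 0.2
  endloop
 endfacet
 facet normal -0.114 -0.375 0.920
  outer loop
   vertex 2.6 1.2 3.7
   vertex 4.4 3.6 4.9
   vertex 0.5 1.1 3.4
  endloop
 endfacet
 facet normal 0.134 -0.690 -0.711
  outer loop
   vertex 2.6 1.2 3.7
   vertex 0.5 1.1 3.4
   vertex 0.5 4.4 0.2
  endloop
 endfacet
 facet normal 0.731 -0.226 -0.645
  outer loop
   vertex 2.6 1.2 3.7
   vertex 0.5 4.4 0.2
   vertex 4.4 3.6 4.9
  endloop
 endfacet
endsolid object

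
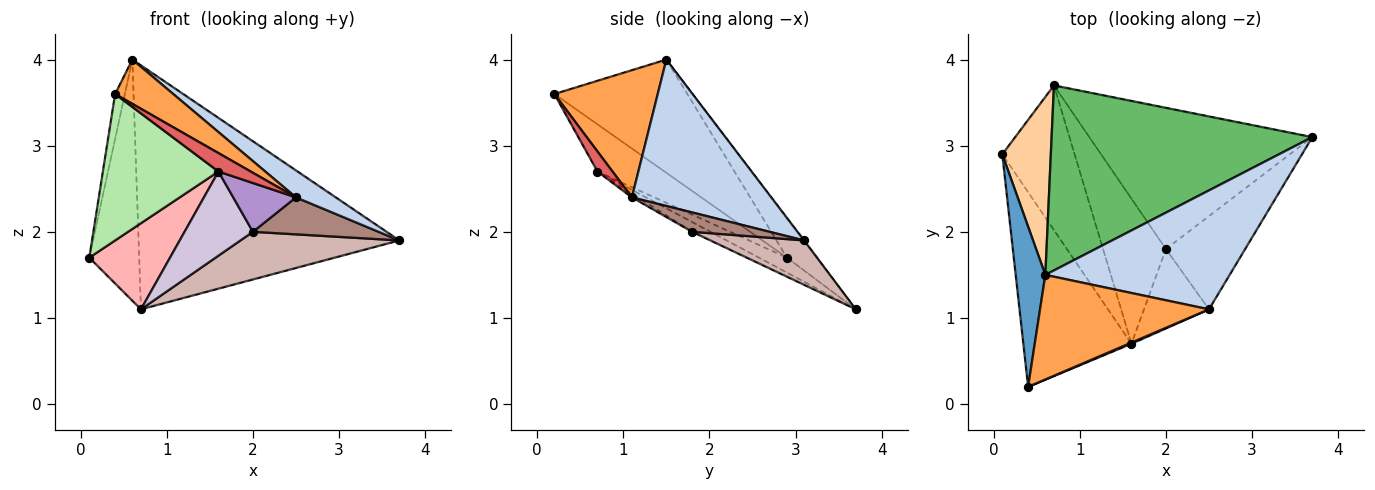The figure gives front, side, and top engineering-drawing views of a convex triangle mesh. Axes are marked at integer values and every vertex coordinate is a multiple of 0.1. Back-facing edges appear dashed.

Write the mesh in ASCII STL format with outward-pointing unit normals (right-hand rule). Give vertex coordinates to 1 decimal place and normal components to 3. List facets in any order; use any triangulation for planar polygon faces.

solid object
 facet normal -0.965 0.071 0.253
  outer loop
   vertex 0.6 1.5 4.0
   vertex 0.1 2.9 1.7
   vertex 0.4 0.2 3.6
  endloop
 endfacet
 facet normal 0.612 -0.175 0.771
  outer loop
   vertex 2.5 1.1 2.4
   vertex 3.7 3.1 1.9
   vertex 0.6 1.5 4.0
  endloop
 endfacet
 facet normal 0.570 -0.320 0.757
  outer loop
   vertex 2.5 1.1 2.4
   vertex 0.6 1.5 4.0
   vertex 0.4 0.2 3.6
  endloop
 endfacet
 facet normal -0.432 0.726 0.536
  outer loop
   vertex 0.7 3.7 1.1
   vertex 0.1 2.9 1.7
   vertex 0.6 1.5 4.0
  endloop
 endfacet
 facet normal -0.002 0.797 0.604
  outer loop
   vertex 0.7 3.7 1.1
   vertex 0.6 1.5 4.0
   vertex 3.7 3.1 1.9
  endloop
 endfacet
 facet normal -0.329 -0.568 -0.755
  outer loop
   vertex 1.6 0.7 2.7
   vertex 0.4 0.2 3.6
   vertex 0.1 2.9 1.7
  endloop
 endfacet
 facet normal 0.422 -0.905 0.060
  outer loop
   vertex 1.6 0.7 2.7
   vertex 2.5 1.1 2.4
   vertex 0.4 0.2 3.6
  endloop
 endfacet
 facet normal -0.175 -0.504 -0.846
  outer loop
   vertex 1.6 0.7 2.7
   vertex 0.1 2.9 1.7
   vertex 0.7 3.7 1.1
  endloop
 endfacet
 facet normal -0.051 -0.523 -0.851
  outer loop
   vertex 2.0 1.8 2.0
   vertex 2.5 1.1 2.4
   vertex 1.6 0.7 2.7
  endloop
 endfacet
 facet normal -0.133 -0.497 -0.857
  outer loop
   vertex 2.0 1.8 2.0
   vertex 1.6 0.7 2.7
   vertex 0.7 3.7 1.1
  endloop
 endfacet
 facet normal 0.222 -0.360 -0.906
  outer loop
   vertex 2.0 1.8 2.0
   vertex 3.7 3.1 1.9
   vertex 2.5 1.1 2.4
  endloop
 endfacet
 facet normal 0.185 -0.314 -0.931
  outer loop
   vertex 2.0 1.8 2.0
   vertex 0.7 3.7 1.1
   vertex 3.7 3.1 1.9
  endloop
 endfacet
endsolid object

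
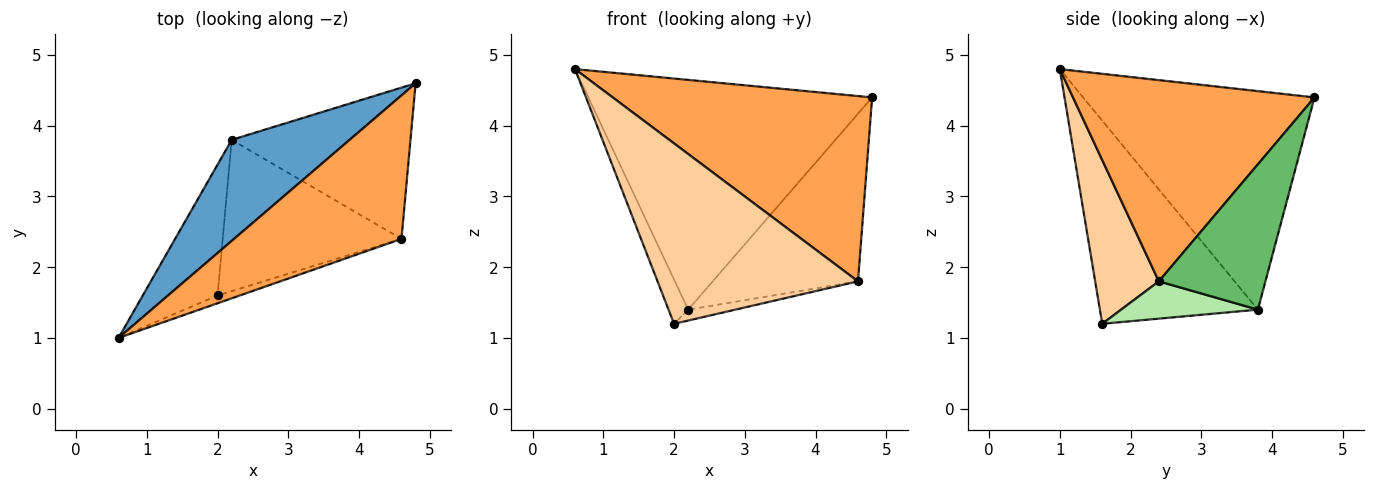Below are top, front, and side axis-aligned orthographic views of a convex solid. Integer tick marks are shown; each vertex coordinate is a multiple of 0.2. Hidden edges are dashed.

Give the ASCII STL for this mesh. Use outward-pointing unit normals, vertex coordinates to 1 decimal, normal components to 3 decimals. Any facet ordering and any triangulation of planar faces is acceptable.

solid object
 facet normal -0.598 0.734 0.323
  outer loop
   vertex 2.2 3.8 1.4
   vertex 0.6 1.0 4.8
   vertex 4.8 4.6 4.4
  endloop
 endfacet
 facet normal -0.932 0.116 -0.343
  outer loop
   vertex 2.2 3.8 1.4
   vertex 2.0 1.6 1.2
   vertex 0.6 1.0 4.8
  endloop
 endfacet
 facet normal 0.593 -0.637 0.493
  outer loop
   vertex 4.6 2.4 1.8
   vertex 4.8 4.6 4.4
   vertex 0.6 1.0 4.8
  endloop
 endfacet
 facet normal 0.302 -0.952 -0.041
  outer loop
   vertex 4.6 2.4 1.8
   vertex 0.6 1.0 4.8
   vertex 2.0 1.6 1.2
  endloop
 endfacet
 facet normal 0.478 0.652 -0.588
  outer loop
   vertex 4.6 2.4 1.8
   vertex 2.2 3.8 1.4
   vertex 4.8 4.6 4.4
  endloop
 endfacet
 facet normal 0.204 0.070 -0.977
  outer loop
   vertex 4.6 2.4 1.8
   vertex 2.0 1.6 1.2
   vertex 2.2 3.8 1.4
  endloop
 endfacet
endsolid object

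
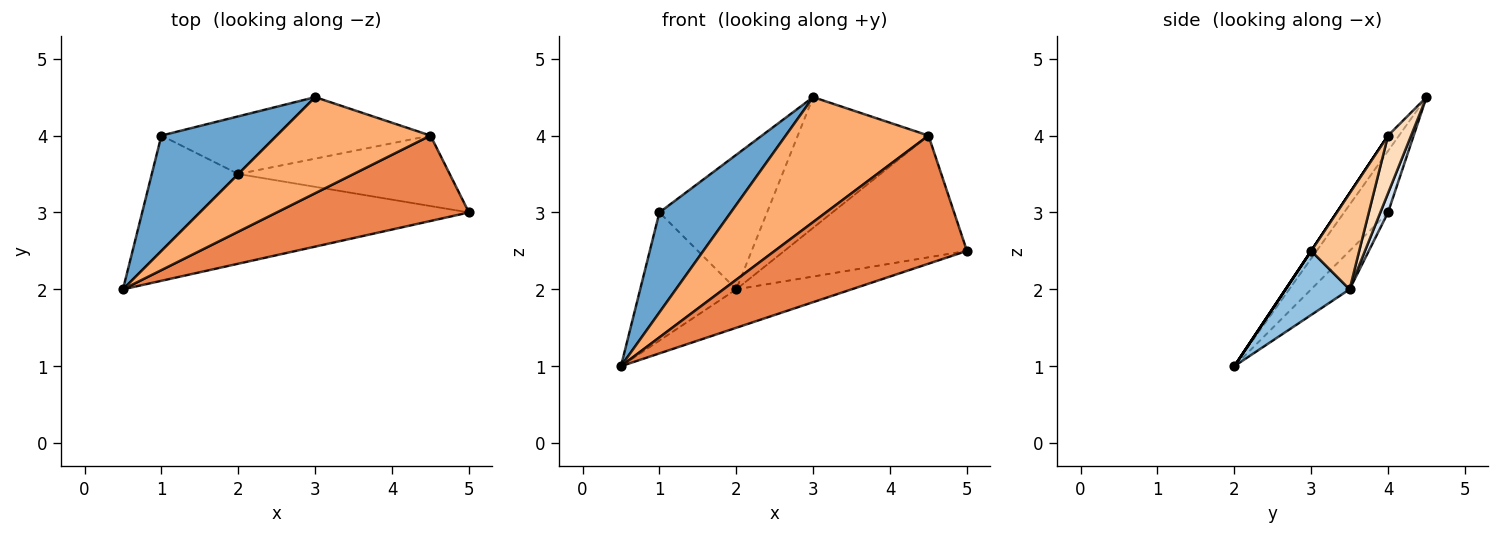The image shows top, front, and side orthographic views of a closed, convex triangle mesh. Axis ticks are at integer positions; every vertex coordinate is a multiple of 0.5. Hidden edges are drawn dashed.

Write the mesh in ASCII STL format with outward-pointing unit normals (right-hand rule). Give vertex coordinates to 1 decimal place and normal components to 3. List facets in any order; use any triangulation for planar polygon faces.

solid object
 facet normal -0.374 -0.607 0.701
  outer loop
   vertex 1.0 4.0 3.0
   vertex 0.5 2.0 1.0
   vertex 3.0 4.5 4.5
  endloop
 endfacet
 facet normal 0.214 0.385 -0.898
  outer loop
   vertex 2.0 3.5 2.0
   vertex 5.0 3.0 2.5
   vertex 0.5 2.0 1.0
  endloop
 endfacet
 facet normal -0.285 0.712 -0.641
  outer loop
   vertex 2.0 3.5 2.0
   vertex 0.5 2.0 1.0
   vertex 1.0 4.0 3.0
  endloop
 endfacet
 facet normal 0.066 0.917 -0.393
  outer loop
   vertex 2.0 3.5 2.0
   vertex 1.0 4.0 3.0
   vertex 3.0 4.5 4.5
  endloop
 endfacet
 facet normal 0.000 -0.832 0.555
  outer loop
   vertex 4.5 4.0 4.0
   vertex 0.5 2.0 1.0
   vertex 5.0 3.0 2.5
  endloop
 endfacet
 facet normal -0.061 -0.791 0.609
  outer loop
   vertex 4.5 4.0 4.0
   vertex 3.0 4.5 4.5
   vertex 0.5 2.0 1.0
  endloop
 endfacet
 facet normal 0.222 0.844 -0.489
  outer loop
   vertex 4.5 4.0 4.0
   vertex 5.0 3.0 2.5
   vertex 2.0 3.5 2.0
  endloop
 endfacet
 facet normal 0.158 0.894 -0.420
  outer loop
   vertex 4.5 4.0 4.0
   vertex 2.0 3.5 2.0
   vertex 3.0 4.5 4.5
  endloop
 endfacet
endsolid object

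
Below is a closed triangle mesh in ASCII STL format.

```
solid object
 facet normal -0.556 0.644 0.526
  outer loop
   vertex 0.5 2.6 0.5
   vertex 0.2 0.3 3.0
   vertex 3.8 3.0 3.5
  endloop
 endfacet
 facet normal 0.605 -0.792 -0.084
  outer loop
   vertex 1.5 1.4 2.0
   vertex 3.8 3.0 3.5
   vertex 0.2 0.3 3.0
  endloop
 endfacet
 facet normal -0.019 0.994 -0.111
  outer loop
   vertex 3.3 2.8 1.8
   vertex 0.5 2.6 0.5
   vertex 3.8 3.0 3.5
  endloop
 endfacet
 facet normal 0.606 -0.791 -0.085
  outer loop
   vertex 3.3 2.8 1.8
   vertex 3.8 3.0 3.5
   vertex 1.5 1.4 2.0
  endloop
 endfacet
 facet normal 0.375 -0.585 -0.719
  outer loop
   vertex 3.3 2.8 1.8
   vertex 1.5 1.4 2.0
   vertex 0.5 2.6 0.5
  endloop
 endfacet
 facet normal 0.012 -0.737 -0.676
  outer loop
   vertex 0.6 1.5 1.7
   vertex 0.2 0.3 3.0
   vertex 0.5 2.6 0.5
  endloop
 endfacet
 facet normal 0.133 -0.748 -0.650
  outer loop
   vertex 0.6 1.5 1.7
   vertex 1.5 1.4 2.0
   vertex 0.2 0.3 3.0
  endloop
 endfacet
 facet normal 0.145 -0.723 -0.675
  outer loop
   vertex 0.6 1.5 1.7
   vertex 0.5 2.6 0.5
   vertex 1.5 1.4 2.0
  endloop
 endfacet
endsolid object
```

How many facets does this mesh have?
8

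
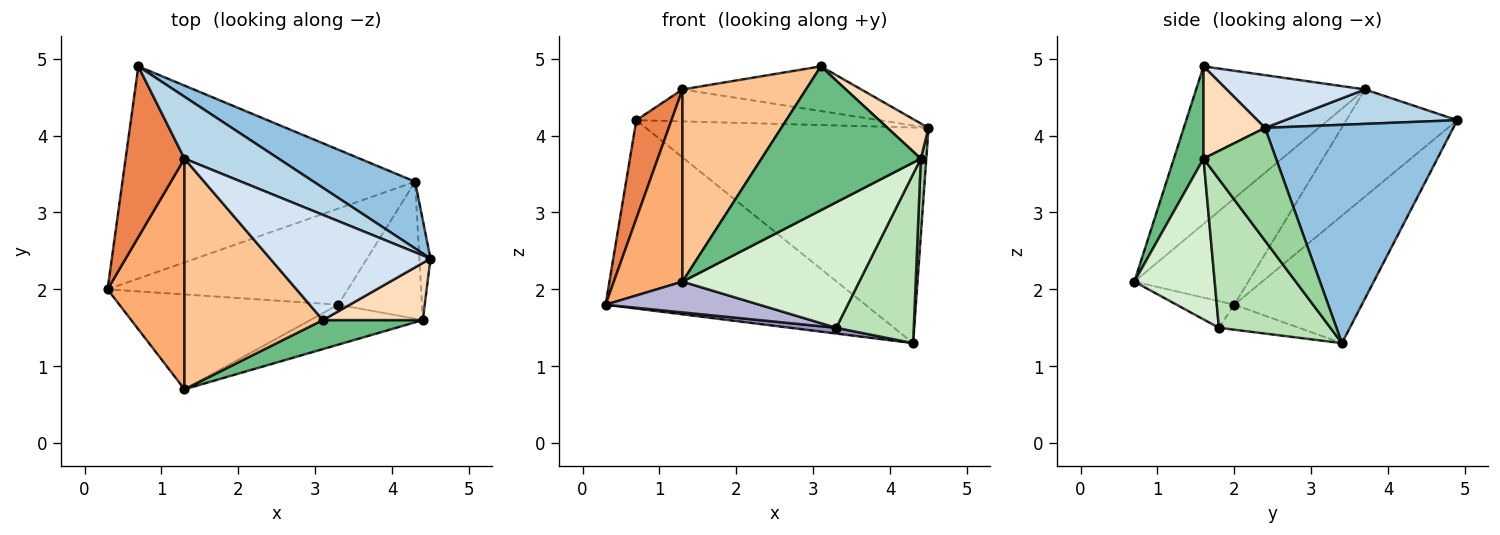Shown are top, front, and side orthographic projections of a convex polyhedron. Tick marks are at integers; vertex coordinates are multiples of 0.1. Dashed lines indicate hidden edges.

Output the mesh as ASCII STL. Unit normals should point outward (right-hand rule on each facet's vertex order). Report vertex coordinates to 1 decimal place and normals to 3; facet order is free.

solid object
 facet normal -0.310 0.631 -0.711
  outer loop
   vertex 4.3 3.4 1.3
   vertex 0.3 2.0 1.8
   vertex 0.7 4.9 4.2
  endloop
 endfacet
 facet normal 0.537 0.806 0.250
  outer loop
   vertex 4.3 3.4 1.3
   vertex 0.7 4.9 4.2
   vertex 4.5 2.4 4.1
  endloop
 endfacet
 facet normal 0.309 0.436 0.845
  outer loop
   vertex 1.3 3.7 4.6
   vertex 4.5 2.4 4.1
   vertex 0.7 4.9 4.2
  endloop
 endfacet
 facet normal 0.290 0.374 0.881
  outer loop
   vertex 1.3 3.7 4.6
   vertex 3.1 1.6 4.9
   vertex 4.5 2.4 4.1
  endloop
 endfacet
 facet normal -0.844 -0.268 0.464
  outer loop
   vertex 1.3 3.7 4.6
   vertex 0.7 4.9 4.2
   vertex 0.3 2.0 1.8
  endloop
 endfacet
 facet normal -0.728 -0.439 0.526
  outer loop
   vertex 1.3 0.7 2.1
   vertex 1.3 3.7 4.6
   vertex 0.3 2.0 1.8
  endloop
 endfacet
 facet normal -0.658 -0.482 0.578
  outer loop
   vertex 1.3 0.7 2.1
   vertex 3.1 1.6 4.9
   vertex 1.3 3.7 4.6
  endloop
 endfacet
 facet normal 0.618 -0.412 0.670
  outer loop
   vertex 4.4 1.6 3.7
   vertex 4.5 2.4 4.1
   vertex 3.1 1.6 4.9
  endloop
 endfacet
 facet normal 0.180 -0.964 0.195
  outer loop
   vertex 4.4 1.6 3.7
   vertex 3.1 1.6 4.9
   vertex 1.3 0.7 2.1
  endloop
 endfacet
 facet normal 0.992 -0.075 -0.098
  outer loop
   vertex 4.4 1.6 3.7
   vertex 4.3 3.4 1.3
   vertex 4.5 2.4 4.1
  endloop
 endfacet
 facet normal 0.745 -0.518 -0.420
  outer loop
   vertex 3.3 1.8 1.5
   vertex 4.3 3.4 1.3
   vertex 4.4 1.6 3.7
  endloop
 endfacet
 facet normal 0.397 -0.874 -0.278
  outer loop
   vertex 3.3 1.8 1.5
   vertex 4.4 1.6 3.7
   vertex 1.3 0.7 2.1
  endloop
 endfacet
 facet normal -0.103 -0.060 -0.993
  outer loop
   vertex 3.3 1.8 1.5
   vertex 0.3 2.0 1.8
   vertex 4.3 3.4 1.3
  endloop
 endfacet
 facet normal -0.115 -0.306 -0.945
  outer loop
   vertex 3.3 1.8 1.5
   vertex 1.3 0.7 2.1
   vertex 0.3 2.0 1.8
  endloop
 endfacet
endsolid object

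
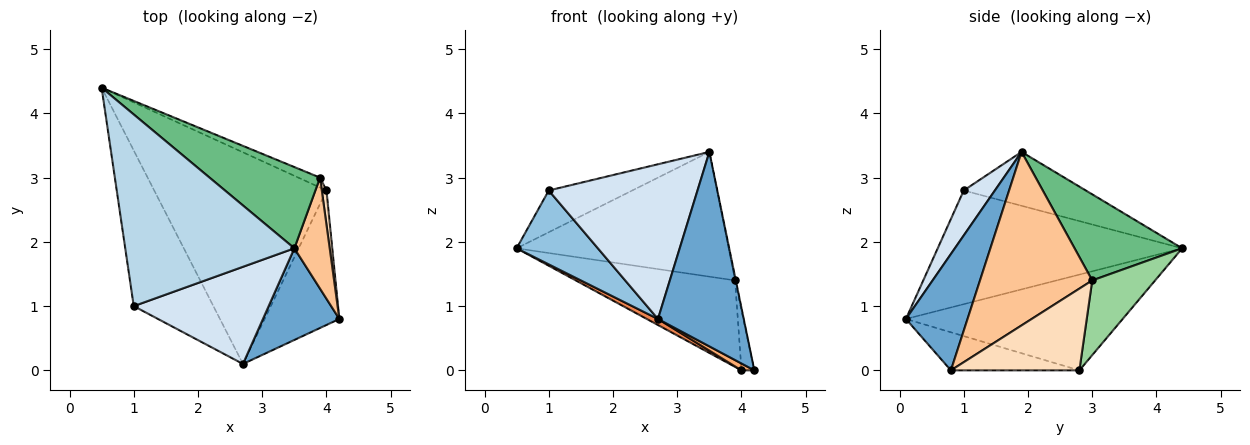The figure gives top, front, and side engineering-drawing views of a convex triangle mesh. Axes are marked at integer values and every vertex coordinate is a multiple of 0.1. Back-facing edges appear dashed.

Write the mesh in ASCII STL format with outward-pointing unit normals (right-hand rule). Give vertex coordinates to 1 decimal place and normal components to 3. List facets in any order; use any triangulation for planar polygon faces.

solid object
 facet normal 0.545 -0.759 0.358
  outer loop
   vertex 3.5 1.9 3.4
   vertex 2.7 0.1 0.8
   vertex 4.2 0.8 0.0
  endloop
 endfacet
 facet normal -0.790 -0.263 -0.554
  outer loop
   vertex 1.0 1.0 2.8
   vertex 0.5 4.4 1.9
   vertex 2.7 0.1 0.8
  endloop
 endfacet
 facet normal -0.297 0.203 0.933
  outer loop
   vertex 1.0 1.0 2.8
   vertex 3.5 1.9 3.4
   vertex 0.5 4.4 1.9
  endloop
 endfacet
 facet normal 0.175 -0.834 0.524
  outer loop
   vertex 1.0 1.0 2.8
   vertex 2.7 0.1 0.8
   vertex 3.5 1.9 3.4
  endloop
 endfacet
 facet normal -0.486 -0.025 -0.874
  outer loop
   vertex 4.0 2.8 0.0
   vertex 2.7 0.1 0.8
   vertex 0.5 4.4 1.9
  endloop
 endfacet
 facet normal -0.454 -0.045 -0.890
  outer loop
   vertex 4.0 2.8 0.0
   vertex 4.2 0.8 0.0
   vertex 2.7 0.1 0.8
  endloop
 endfacet
 facet normal 0.980 0.007 0.200
  outer loop
   vertex 3.9 3.0 1.4
   vertex 3.5 1.9 3.4
   vertex 4.2 0.8 0.0
  endloop
 endfacet
 facet normal 0.993 0.099 0.057
  outer loop
   vertex 3.9 3.0 1.4
   vertex 4.2 0.8 0.0
   vertex 4.0 2.8 0.0
  endloop
 endfacet
 facet normal 0.391 0.771 0.502
  outer loop
   vertex 3.9 3.0 1.4
   vertex 0.5 4.4 1.9
   vertex 3.5 1.9 3.4
  endloop
 endfacet
 facet normal 0.365 0.925 -0.106
  outer loop
   vertex 3.9 3.0 1.4
   vertex 4.0 2.8 0.0
   vertex 0.5 4.4 1.9
  endloop
 endfacet
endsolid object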